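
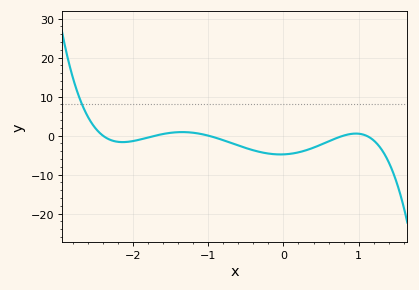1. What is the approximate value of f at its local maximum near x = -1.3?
1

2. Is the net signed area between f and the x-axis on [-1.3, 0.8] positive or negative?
negative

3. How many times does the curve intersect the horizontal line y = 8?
1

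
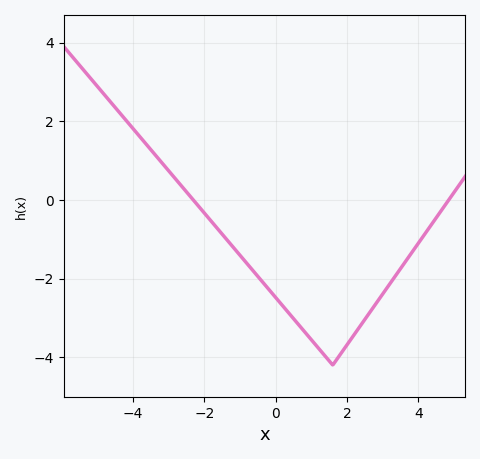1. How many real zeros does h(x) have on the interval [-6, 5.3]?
2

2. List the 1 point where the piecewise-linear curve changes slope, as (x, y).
(1.6, -4.2)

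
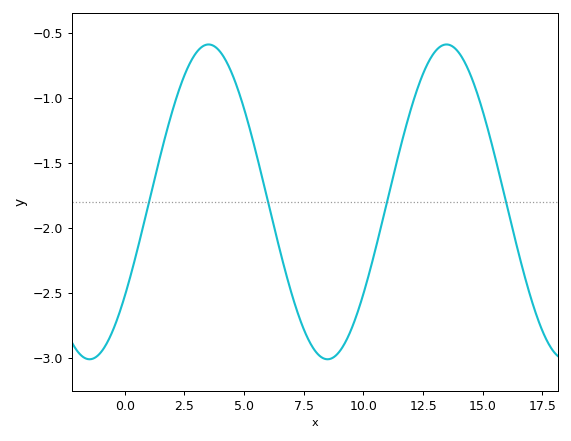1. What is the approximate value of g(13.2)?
-0.609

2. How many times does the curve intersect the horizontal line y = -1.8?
4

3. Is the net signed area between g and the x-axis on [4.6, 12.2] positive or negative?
negative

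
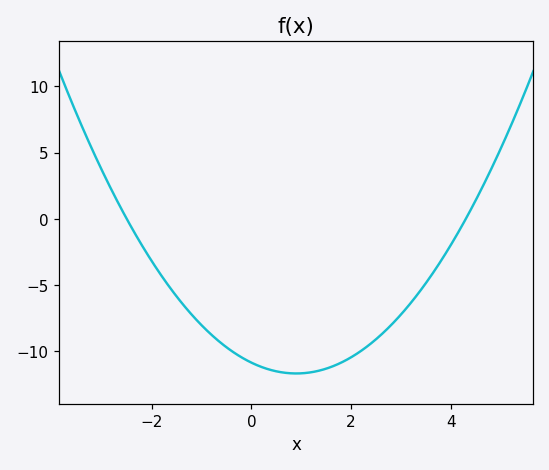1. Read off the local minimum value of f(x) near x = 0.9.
-11.7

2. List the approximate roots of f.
-2.5, 4.3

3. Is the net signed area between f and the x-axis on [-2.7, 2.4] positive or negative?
negative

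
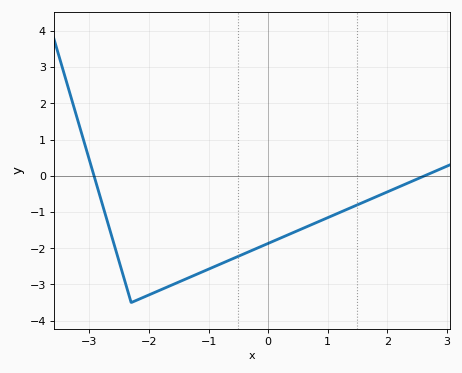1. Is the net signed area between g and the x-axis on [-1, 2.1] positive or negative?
negative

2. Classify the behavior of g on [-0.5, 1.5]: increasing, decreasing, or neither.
increasing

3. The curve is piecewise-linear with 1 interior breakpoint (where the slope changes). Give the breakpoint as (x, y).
(-2.3, -3.5)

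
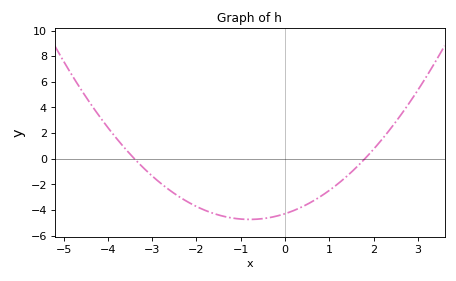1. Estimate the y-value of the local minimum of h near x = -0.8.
-4.73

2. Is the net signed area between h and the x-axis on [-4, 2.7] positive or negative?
negative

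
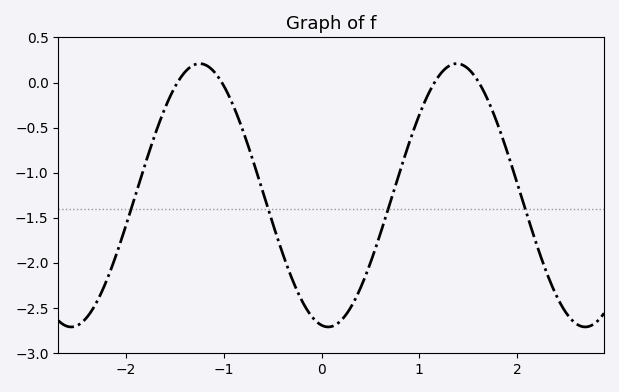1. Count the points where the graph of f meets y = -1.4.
4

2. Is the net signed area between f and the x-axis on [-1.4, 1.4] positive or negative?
negative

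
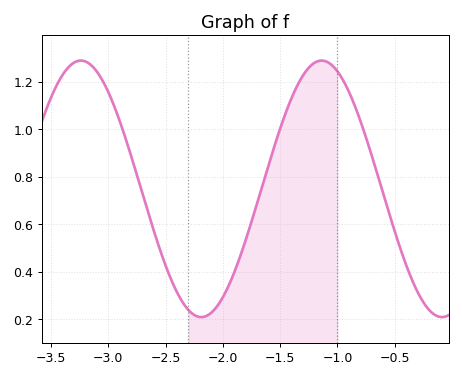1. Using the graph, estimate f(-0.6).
0.72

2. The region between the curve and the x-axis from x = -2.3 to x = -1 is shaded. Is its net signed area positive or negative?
positive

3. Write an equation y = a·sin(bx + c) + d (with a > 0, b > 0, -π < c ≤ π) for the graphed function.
y = 0.54sin(3x - 1.3) + 0.75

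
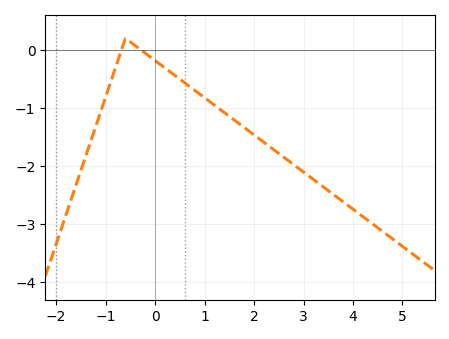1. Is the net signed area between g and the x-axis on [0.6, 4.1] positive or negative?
negative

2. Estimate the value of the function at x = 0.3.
-0.4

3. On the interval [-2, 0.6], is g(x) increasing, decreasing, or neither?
neither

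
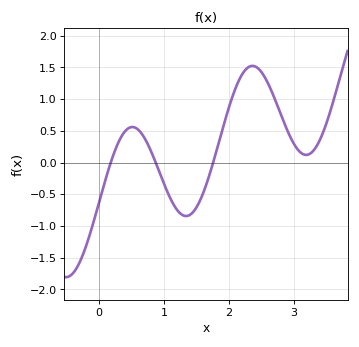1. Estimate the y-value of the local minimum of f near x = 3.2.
0.12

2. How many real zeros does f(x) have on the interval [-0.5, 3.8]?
3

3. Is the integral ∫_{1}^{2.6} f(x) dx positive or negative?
positive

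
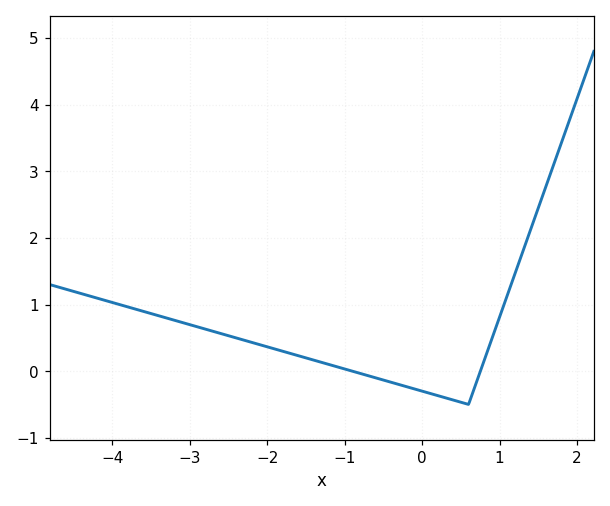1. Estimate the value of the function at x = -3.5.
0.865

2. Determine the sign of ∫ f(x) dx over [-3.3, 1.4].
positive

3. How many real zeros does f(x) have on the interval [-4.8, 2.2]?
2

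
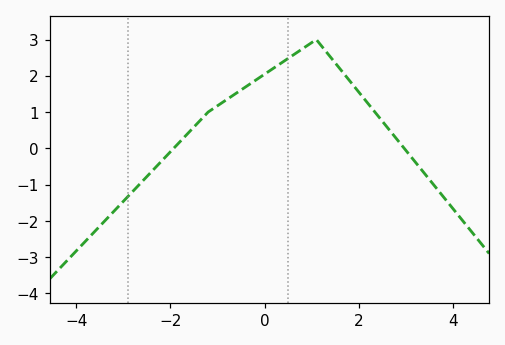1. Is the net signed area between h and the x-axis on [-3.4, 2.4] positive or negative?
positive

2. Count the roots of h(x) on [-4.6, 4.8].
2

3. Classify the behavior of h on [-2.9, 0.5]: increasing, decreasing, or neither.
increasing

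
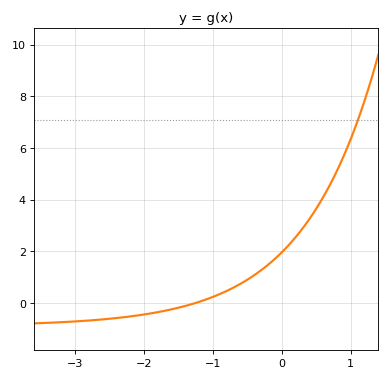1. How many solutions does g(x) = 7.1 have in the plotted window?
1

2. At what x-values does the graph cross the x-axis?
-1.3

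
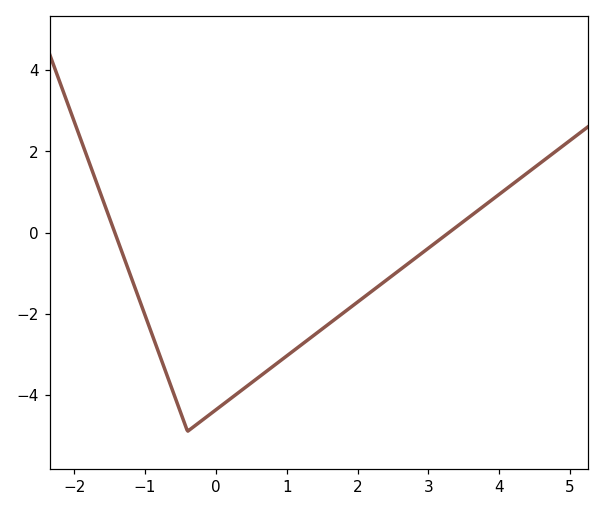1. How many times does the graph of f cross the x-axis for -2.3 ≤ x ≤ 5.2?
2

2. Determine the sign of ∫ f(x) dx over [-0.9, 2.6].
negative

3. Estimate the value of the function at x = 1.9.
-1.85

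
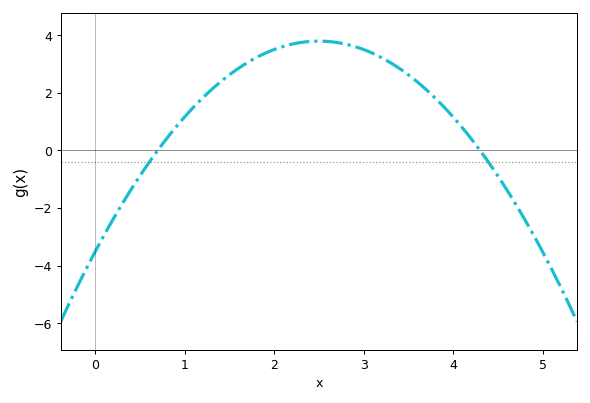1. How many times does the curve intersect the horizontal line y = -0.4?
2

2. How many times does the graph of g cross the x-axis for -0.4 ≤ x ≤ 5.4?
2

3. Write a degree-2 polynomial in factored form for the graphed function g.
y = -1.17(x - 0.7)(x - 4.3)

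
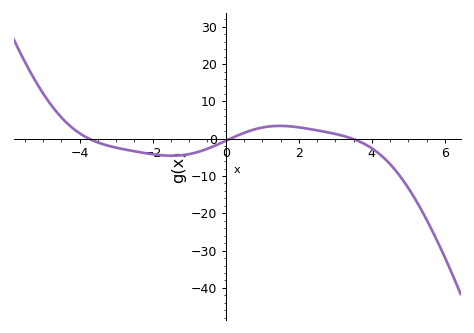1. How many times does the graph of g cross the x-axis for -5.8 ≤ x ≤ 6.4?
3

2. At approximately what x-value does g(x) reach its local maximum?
1.4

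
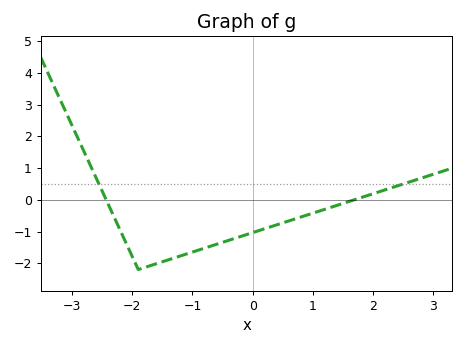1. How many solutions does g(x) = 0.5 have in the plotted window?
2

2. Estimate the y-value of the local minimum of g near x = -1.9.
-2.2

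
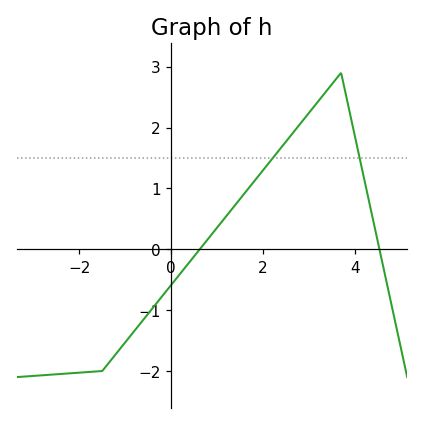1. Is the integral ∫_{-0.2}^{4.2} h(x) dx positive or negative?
positive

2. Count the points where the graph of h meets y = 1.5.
2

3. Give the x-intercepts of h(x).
0.622, 4.53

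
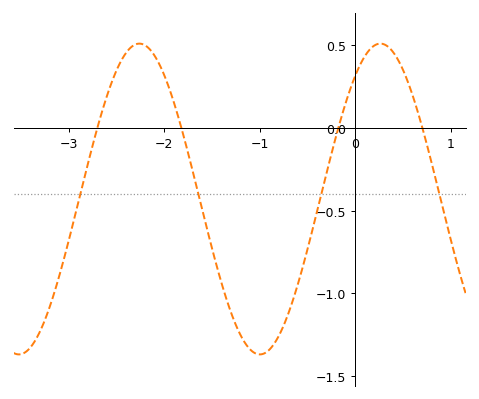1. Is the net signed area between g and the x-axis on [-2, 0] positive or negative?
negative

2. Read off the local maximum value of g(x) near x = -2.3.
0.51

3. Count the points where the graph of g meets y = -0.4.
4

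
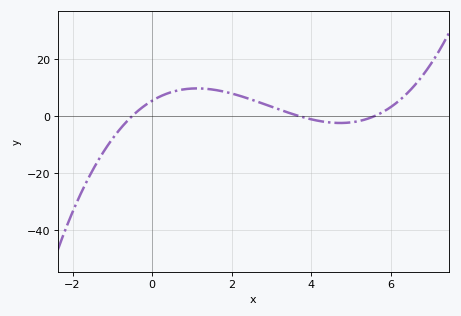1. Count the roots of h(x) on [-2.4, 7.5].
3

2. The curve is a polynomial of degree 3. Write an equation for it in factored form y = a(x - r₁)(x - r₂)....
y = 0.52(x + 0.5)(x - 3.7)(x - 5.6)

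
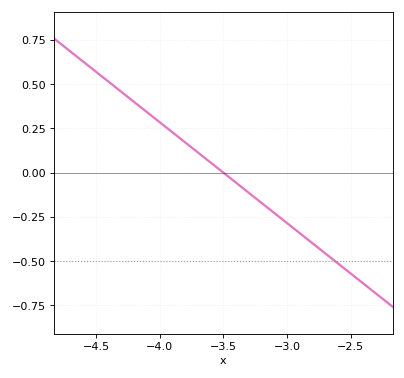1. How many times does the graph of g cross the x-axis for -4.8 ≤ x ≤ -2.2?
1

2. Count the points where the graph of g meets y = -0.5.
1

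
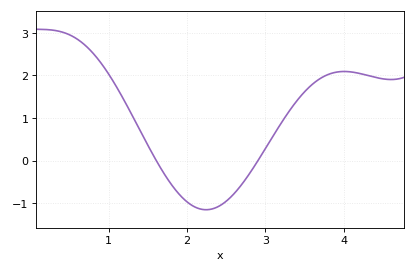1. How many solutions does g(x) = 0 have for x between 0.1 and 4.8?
2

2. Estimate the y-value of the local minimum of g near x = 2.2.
-1.16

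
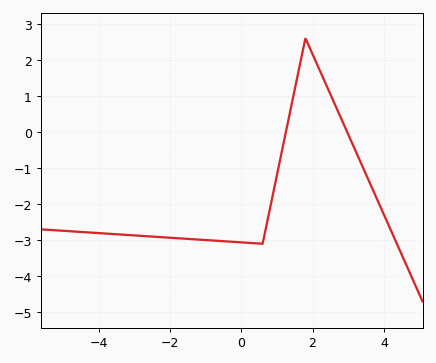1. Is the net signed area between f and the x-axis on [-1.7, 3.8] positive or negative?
negative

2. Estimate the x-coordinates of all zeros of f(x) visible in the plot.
1.2, 3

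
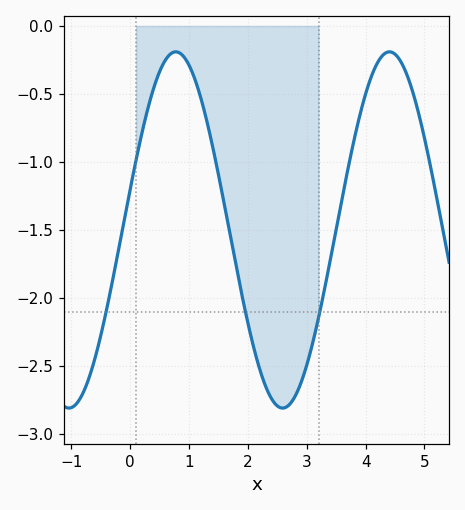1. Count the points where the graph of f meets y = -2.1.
3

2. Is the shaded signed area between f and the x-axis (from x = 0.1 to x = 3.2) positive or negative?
negative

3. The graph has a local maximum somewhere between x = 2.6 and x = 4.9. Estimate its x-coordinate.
4.4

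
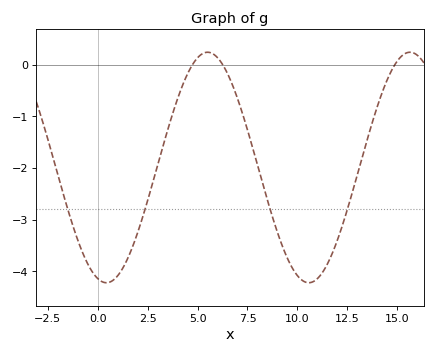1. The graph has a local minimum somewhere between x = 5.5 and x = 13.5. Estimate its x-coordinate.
10.5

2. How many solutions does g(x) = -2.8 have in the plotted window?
4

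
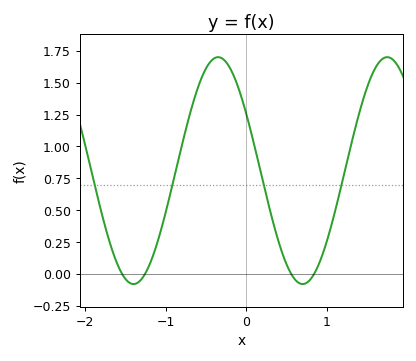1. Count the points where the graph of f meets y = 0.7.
4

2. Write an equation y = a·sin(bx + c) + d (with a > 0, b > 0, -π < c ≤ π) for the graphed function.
y = 0.89sin(2.99x + 2.61) + 0.81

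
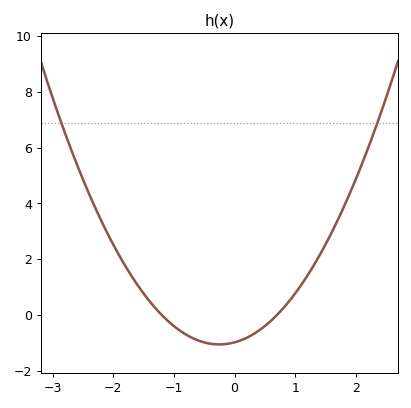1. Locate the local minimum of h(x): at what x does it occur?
-0.25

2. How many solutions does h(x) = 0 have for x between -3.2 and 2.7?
2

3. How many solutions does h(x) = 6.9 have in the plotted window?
2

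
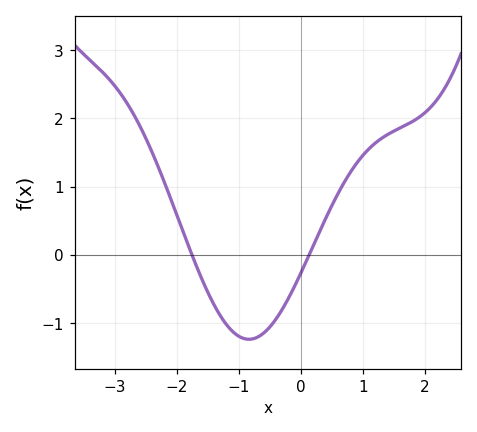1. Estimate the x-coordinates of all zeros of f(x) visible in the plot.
-1.76, 0.136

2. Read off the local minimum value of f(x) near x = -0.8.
-1.24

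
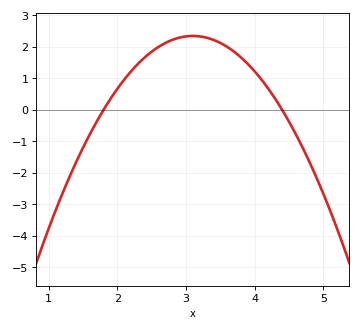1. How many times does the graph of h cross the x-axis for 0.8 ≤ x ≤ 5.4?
2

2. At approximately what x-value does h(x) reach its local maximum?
3.1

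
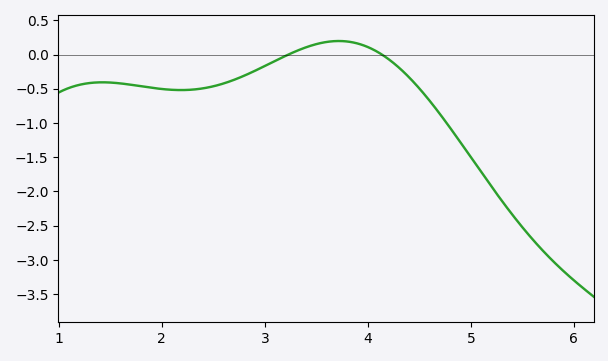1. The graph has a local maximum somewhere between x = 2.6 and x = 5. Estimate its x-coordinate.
3.7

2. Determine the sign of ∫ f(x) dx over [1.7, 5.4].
negative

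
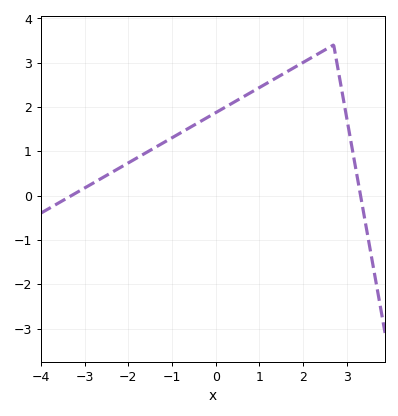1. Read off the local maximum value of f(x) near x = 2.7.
3.4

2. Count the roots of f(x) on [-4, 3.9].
2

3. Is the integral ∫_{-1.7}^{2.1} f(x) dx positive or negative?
positive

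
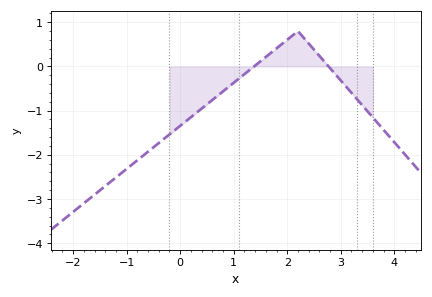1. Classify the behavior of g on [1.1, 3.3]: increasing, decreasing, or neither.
neither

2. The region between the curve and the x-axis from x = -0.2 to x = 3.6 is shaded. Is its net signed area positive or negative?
negative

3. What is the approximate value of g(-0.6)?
-1.93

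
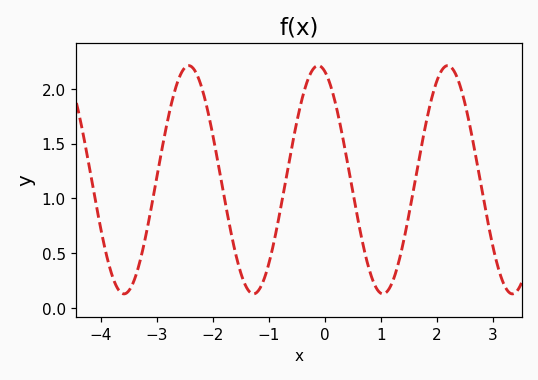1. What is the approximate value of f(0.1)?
2.05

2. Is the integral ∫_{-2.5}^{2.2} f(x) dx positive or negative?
positive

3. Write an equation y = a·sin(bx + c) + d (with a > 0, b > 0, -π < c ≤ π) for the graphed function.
y = 1.04sin(2.7x + 1.9) + 1.17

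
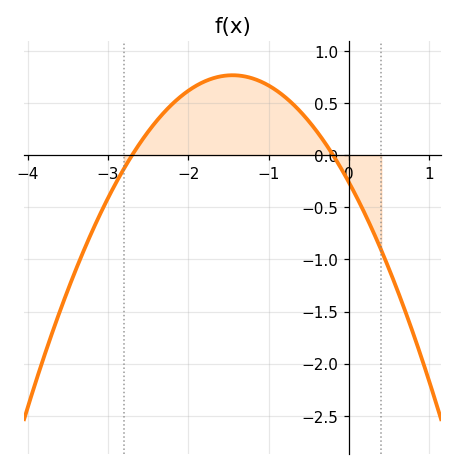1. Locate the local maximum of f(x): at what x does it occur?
-1.5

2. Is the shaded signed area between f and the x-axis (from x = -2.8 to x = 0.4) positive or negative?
positive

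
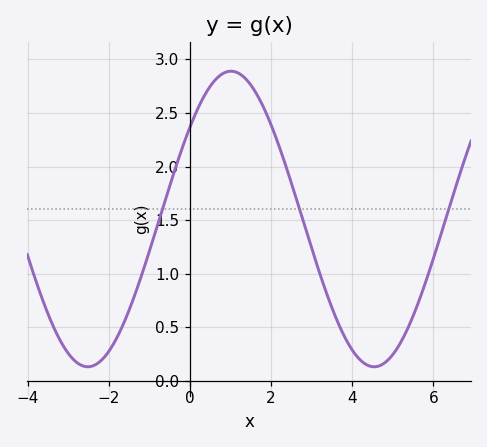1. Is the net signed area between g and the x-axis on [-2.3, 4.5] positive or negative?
positive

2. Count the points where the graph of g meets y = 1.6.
3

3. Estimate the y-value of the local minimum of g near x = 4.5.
0.13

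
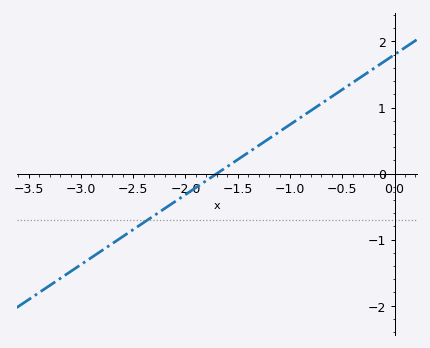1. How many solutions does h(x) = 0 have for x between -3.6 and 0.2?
1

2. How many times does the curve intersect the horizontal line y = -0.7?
1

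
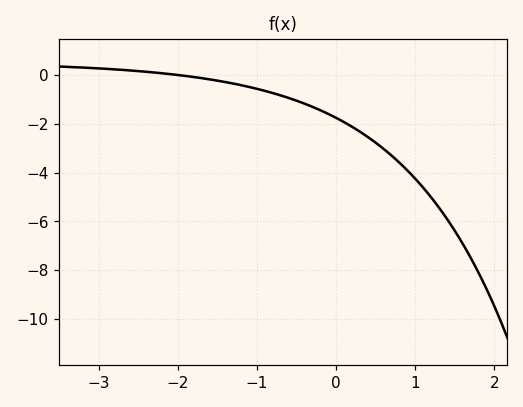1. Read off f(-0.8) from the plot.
-0.8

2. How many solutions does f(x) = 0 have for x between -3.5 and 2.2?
1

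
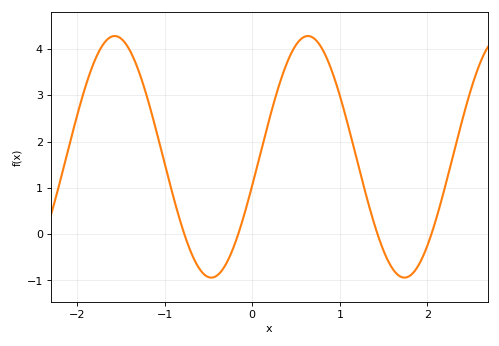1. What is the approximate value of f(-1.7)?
4.1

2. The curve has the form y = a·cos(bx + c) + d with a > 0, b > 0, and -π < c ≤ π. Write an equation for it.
y = 2.61cos(2.9x - 1.8) + 1.67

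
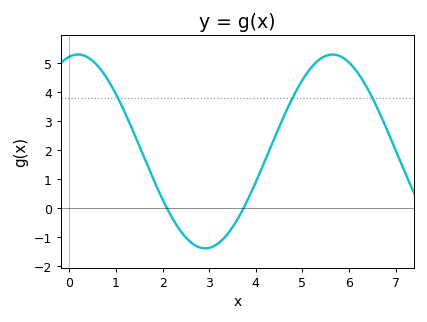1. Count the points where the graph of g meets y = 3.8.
3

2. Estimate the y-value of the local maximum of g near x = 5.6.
5.3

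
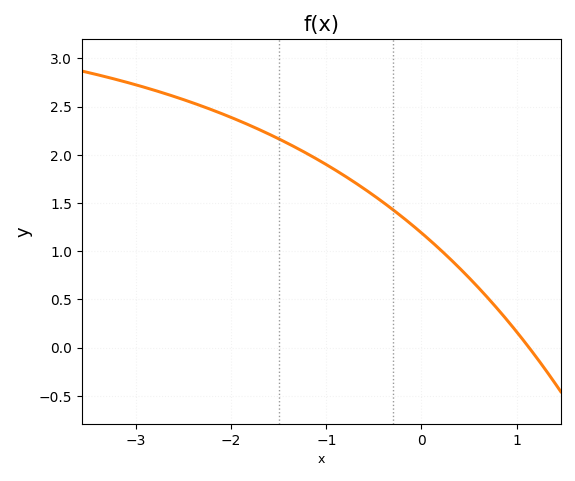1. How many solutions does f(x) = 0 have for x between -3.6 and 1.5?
1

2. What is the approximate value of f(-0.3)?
1.43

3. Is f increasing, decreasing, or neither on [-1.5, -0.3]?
decreasing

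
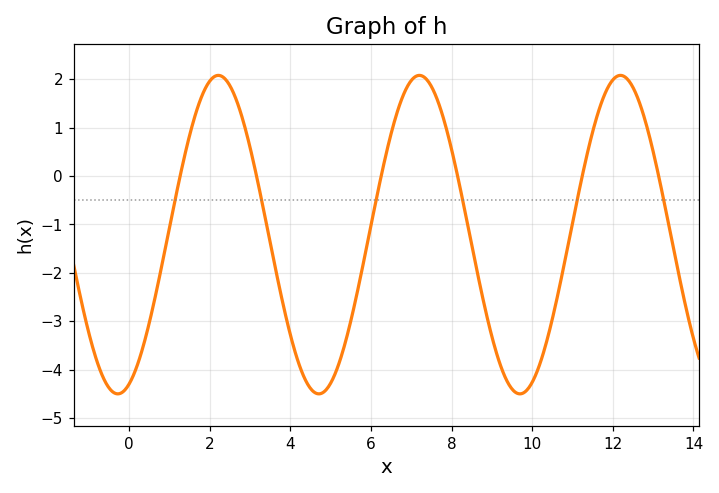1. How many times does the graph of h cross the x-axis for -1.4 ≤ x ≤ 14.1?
6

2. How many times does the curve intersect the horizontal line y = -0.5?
6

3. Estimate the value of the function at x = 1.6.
1.14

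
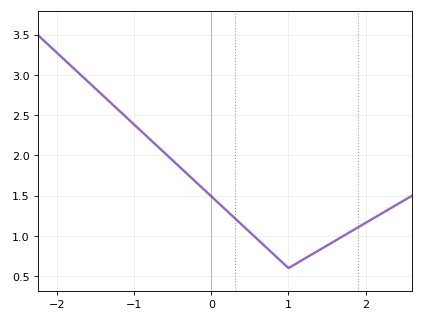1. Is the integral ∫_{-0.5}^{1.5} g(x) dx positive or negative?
positive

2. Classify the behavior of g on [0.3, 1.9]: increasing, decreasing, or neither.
neither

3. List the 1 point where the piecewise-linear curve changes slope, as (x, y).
(1, 0.6)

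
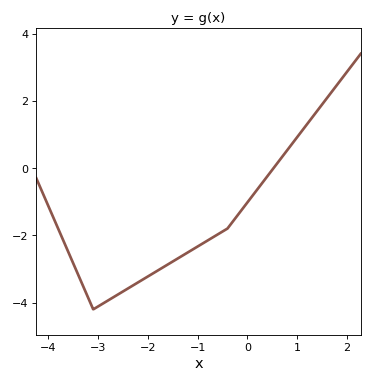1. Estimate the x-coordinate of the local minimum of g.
-3.1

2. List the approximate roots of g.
0.5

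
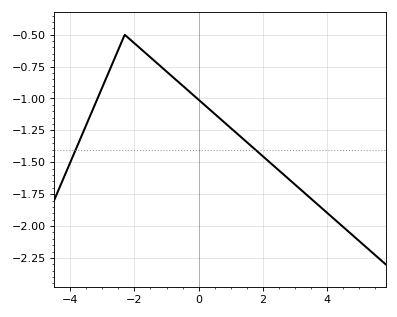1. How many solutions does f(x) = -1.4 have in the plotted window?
2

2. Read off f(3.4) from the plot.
-1.75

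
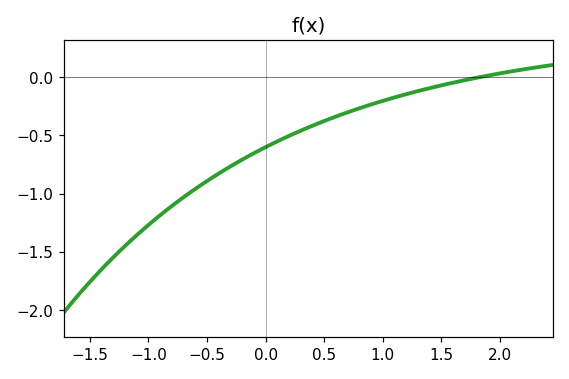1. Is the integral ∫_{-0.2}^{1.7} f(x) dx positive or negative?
negative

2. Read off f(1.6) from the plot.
-0.05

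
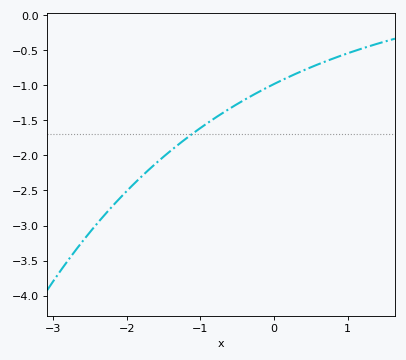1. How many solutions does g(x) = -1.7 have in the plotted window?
1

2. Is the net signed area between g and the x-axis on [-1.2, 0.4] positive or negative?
negative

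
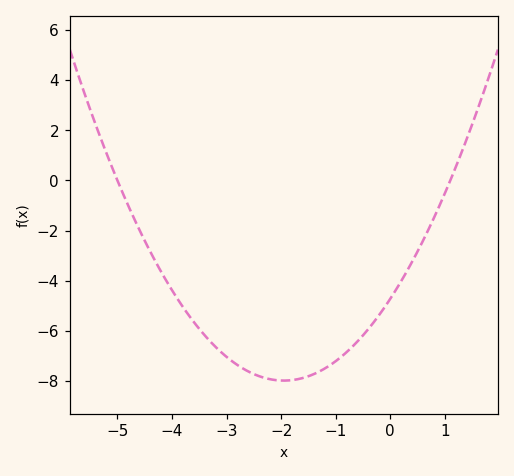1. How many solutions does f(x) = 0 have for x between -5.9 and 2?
2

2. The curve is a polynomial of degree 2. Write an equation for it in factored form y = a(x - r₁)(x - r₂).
y = 0.86(x + 5)(x - 1.1)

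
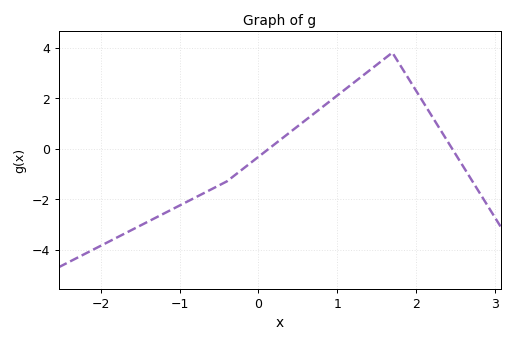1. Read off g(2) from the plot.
2.29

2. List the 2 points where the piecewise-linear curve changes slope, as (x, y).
(-0.4, -1.3); (1.7, 3.8)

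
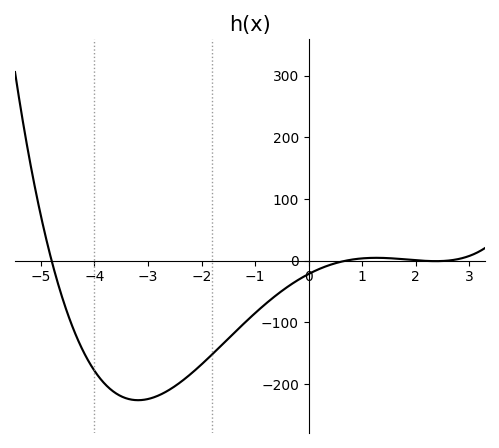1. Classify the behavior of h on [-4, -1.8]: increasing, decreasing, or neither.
neither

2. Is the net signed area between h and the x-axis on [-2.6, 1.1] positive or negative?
negative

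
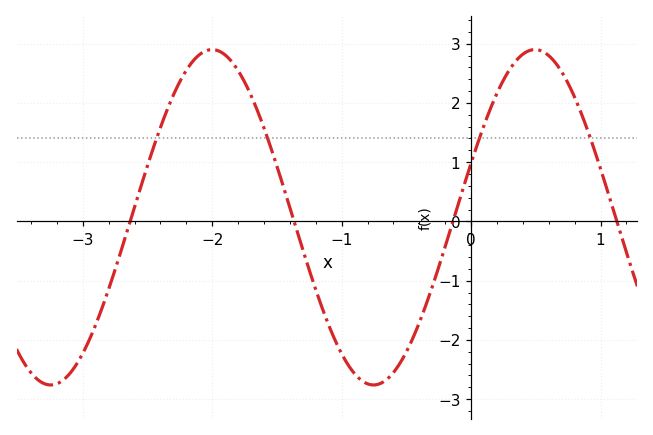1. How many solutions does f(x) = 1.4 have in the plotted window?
4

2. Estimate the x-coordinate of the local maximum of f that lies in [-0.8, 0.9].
0.5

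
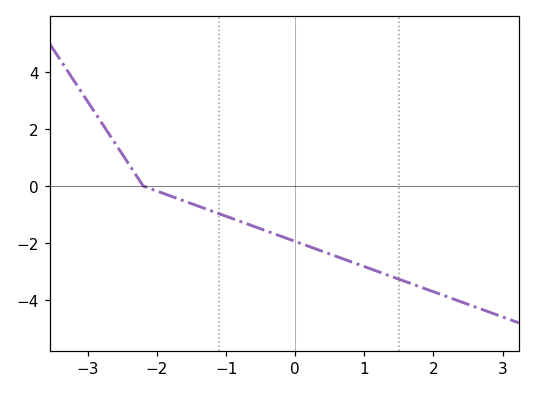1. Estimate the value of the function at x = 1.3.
-3.09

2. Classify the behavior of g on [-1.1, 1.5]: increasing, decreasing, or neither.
decreasing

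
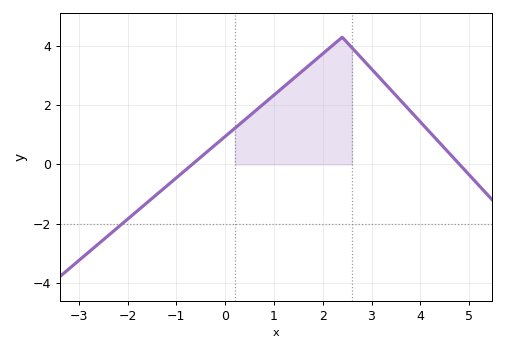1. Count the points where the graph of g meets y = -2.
1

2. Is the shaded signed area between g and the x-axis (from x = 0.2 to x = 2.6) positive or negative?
positive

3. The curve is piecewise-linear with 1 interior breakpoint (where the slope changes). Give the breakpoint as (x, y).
(2.4, 4.3)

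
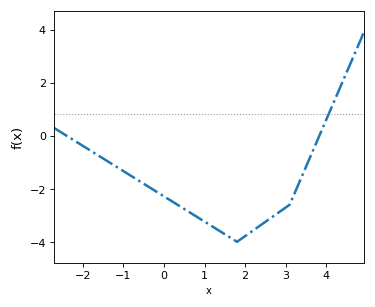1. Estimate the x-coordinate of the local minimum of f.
1.8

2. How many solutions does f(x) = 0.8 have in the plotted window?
1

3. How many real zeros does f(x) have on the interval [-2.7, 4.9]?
2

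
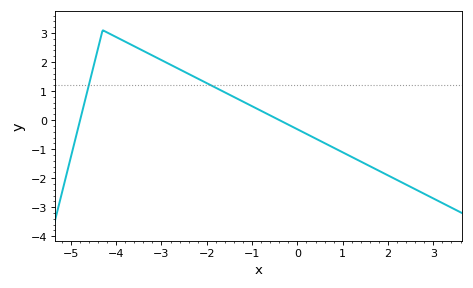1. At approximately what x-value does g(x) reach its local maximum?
-4.3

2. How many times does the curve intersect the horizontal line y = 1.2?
2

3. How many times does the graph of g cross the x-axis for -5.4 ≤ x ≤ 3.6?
2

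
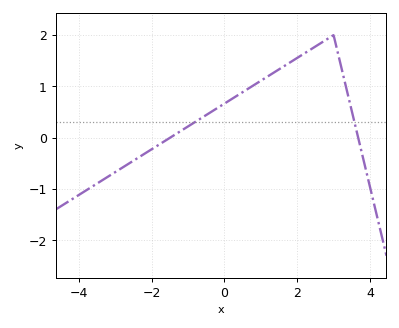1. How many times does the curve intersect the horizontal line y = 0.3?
2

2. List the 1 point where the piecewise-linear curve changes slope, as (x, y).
(3, 2)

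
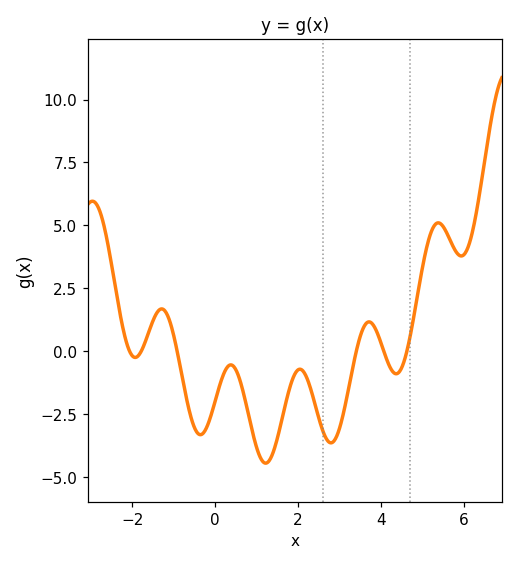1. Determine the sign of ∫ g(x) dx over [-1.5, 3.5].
negative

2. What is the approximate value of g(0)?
-2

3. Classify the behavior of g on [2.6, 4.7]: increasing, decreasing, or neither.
neither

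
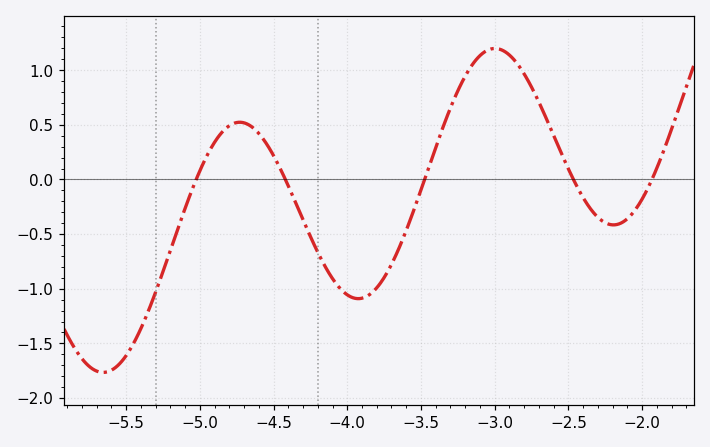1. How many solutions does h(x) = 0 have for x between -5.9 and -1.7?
5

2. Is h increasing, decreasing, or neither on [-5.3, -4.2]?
neither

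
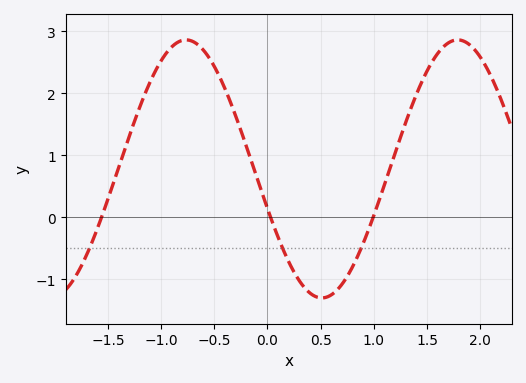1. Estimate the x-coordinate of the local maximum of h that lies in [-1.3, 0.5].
-0.766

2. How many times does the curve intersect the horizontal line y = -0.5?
3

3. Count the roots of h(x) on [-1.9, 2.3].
3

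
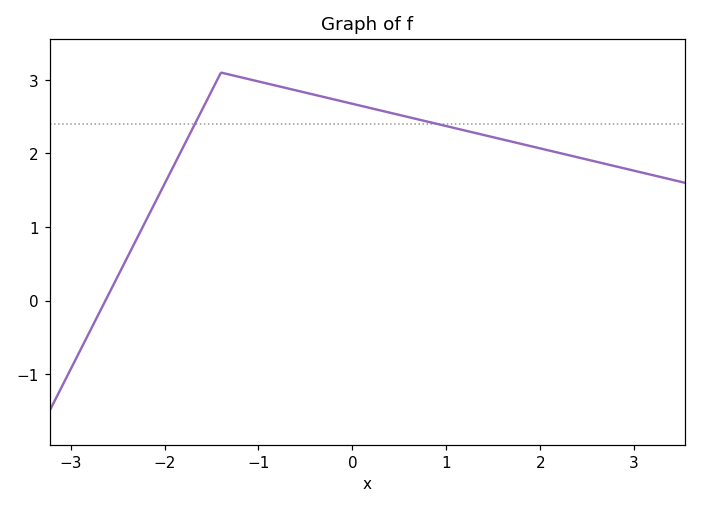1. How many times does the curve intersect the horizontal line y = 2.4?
2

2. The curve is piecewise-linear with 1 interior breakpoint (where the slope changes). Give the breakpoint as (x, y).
(-1.4, 3.1)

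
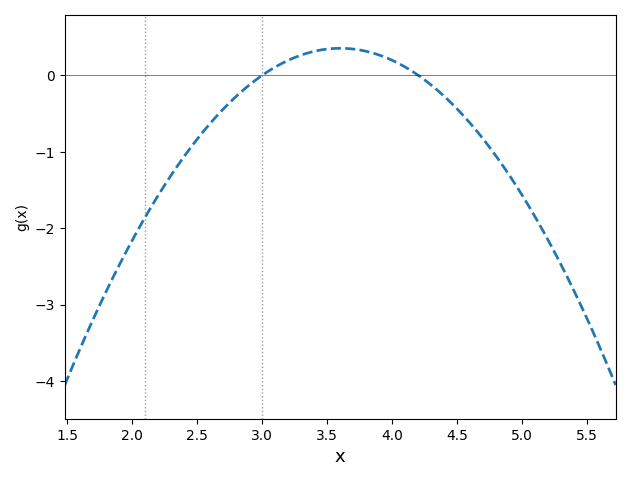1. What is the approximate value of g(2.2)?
-1.57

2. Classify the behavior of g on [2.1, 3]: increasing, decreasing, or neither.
increasing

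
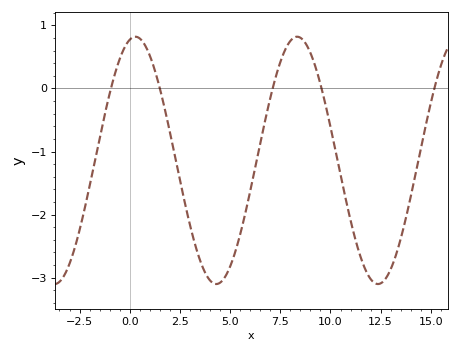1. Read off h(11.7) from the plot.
-2.8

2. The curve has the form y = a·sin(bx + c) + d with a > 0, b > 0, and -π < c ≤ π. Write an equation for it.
y = 1.96sin(0.78x + 1.3) - 1.14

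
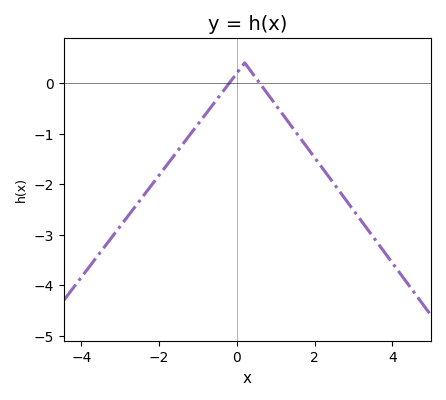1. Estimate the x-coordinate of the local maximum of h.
0.2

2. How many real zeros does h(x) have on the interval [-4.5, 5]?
2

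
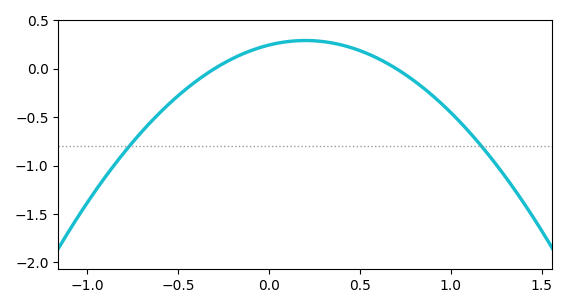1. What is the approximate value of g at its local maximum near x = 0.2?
0.29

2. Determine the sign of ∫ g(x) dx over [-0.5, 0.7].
positive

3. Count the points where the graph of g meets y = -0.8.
2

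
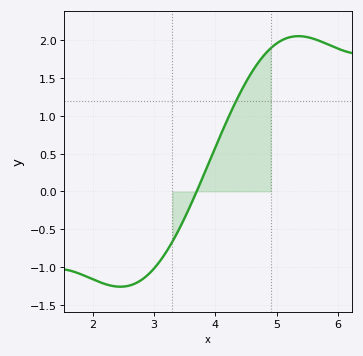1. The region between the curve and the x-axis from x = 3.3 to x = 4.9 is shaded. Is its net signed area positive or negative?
positive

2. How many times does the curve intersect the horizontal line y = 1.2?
1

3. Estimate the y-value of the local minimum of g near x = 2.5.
-1.25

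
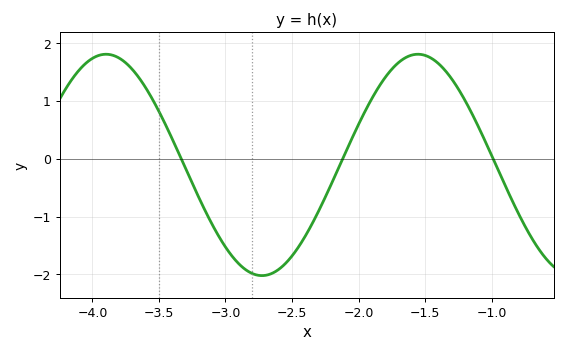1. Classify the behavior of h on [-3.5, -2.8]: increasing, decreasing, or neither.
decreasing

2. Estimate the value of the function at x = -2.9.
-1.82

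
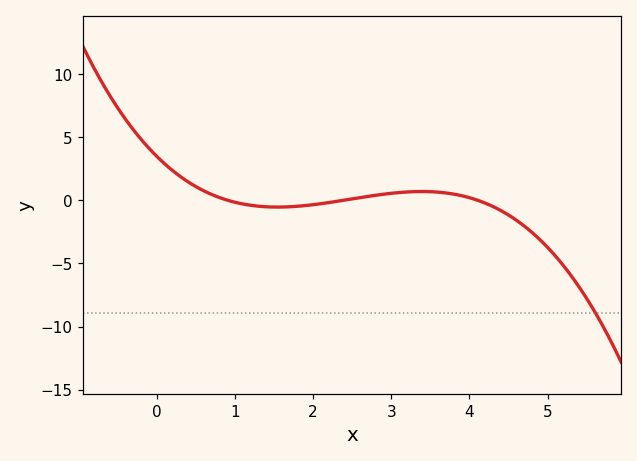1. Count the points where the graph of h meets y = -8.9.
1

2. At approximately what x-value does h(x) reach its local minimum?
1.54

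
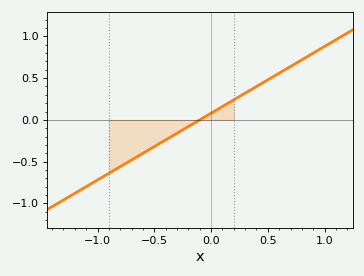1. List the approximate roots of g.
-0.1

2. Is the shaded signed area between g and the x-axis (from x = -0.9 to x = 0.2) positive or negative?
negative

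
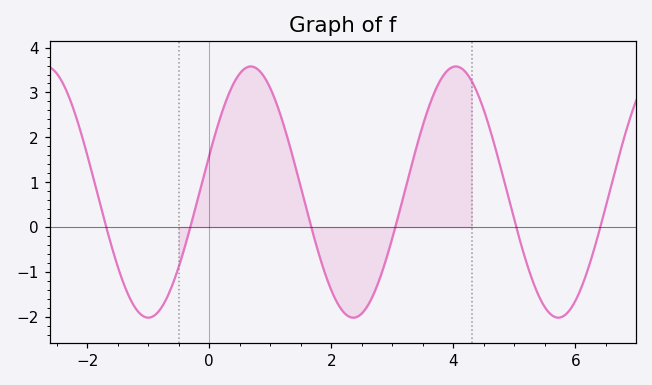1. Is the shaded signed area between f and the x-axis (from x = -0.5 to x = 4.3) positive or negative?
positive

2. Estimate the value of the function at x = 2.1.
-1.7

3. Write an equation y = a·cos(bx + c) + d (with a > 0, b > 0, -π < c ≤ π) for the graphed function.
y = 2.8cos(1.9x - 1.3) + 0.78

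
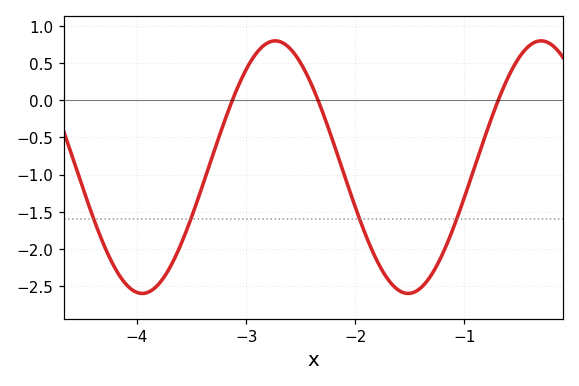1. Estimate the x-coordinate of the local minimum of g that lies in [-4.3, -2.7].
-3.95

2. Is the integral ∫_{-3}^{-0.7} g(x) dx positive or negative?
negative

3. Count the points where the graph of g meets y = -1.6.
4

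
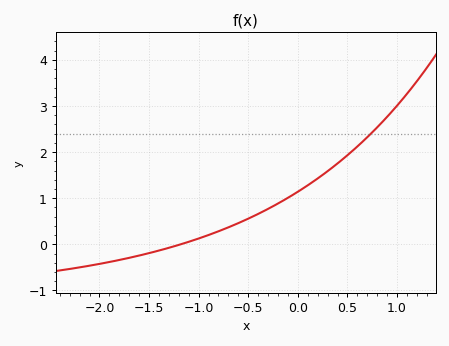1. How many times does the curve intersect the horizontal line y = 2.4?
1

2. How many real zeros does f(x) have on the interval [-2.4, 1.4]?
1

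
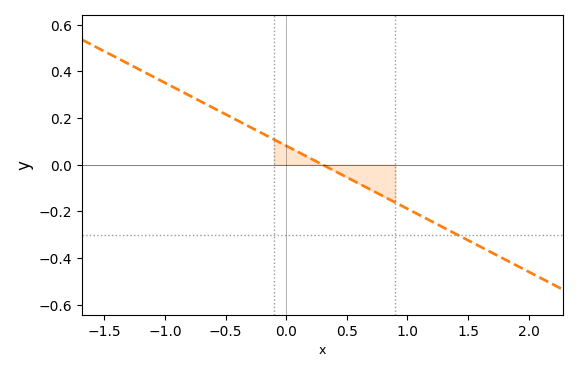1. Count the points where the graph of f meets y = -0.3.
1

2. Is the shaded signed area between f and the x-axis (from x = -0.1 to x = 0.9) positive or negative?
negative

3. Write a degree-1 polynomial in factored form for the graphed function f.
y = -0.27(x - 0.3)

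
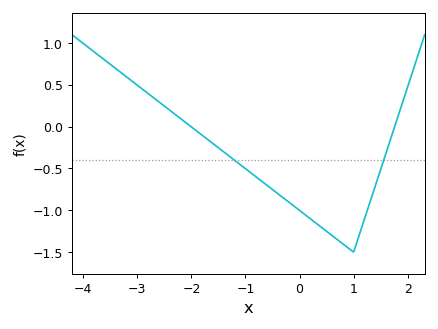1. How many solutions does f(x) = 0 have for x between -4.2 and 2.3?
2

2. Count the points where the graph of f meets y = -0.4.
2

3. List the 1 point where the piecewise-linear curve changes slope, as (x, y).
(1, -1.5)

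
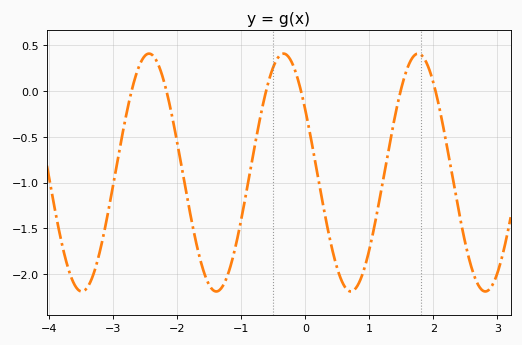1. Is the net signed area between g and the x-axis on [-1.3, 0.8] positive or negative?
negative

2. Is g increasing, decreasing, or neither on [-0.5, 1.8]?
neither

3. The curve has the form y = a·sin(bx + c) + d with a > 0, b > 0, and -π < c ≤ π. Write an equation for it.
y = 1.3sin(3x + 2.6) - 0.89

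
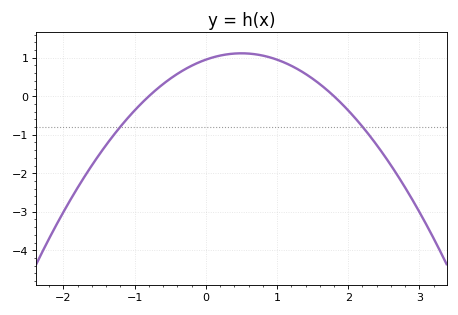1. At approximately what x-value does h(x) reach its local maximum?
0.5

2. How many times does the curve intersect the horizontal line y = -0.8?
2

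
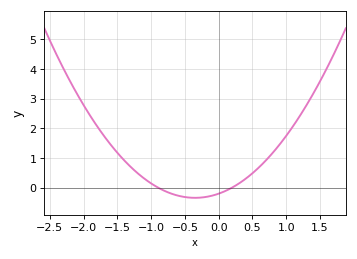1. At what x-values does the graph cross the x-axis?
-0.9, 0.2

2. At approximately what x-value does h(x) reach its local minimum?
-0.35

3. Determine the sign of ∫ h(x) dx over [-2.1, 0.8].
positive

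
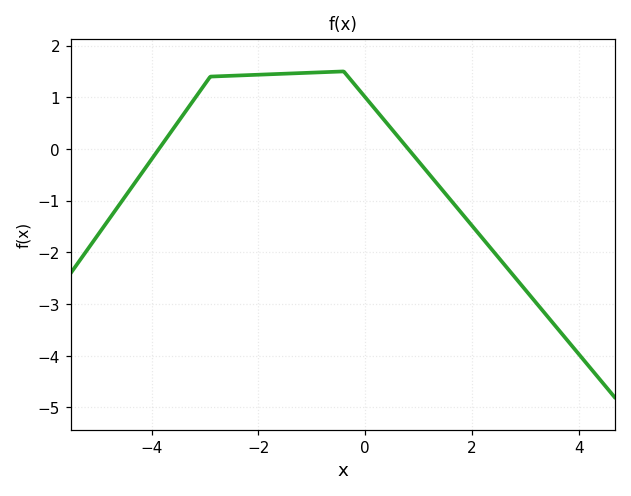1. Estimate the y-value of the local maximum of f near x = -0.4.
1.5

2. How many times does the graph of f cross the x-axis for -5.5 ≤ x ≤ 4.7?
2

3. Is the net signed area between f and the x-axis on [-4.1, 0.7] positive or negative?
positive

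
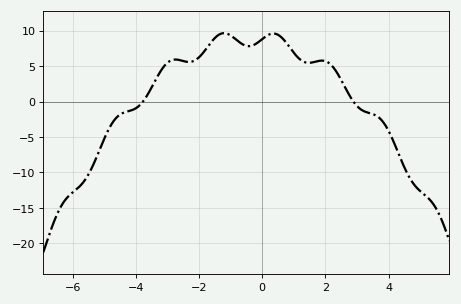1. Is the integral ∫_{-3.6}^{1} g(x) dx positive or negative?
positive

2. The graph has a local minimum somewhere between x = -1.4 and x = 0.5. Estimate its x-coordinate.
-0.4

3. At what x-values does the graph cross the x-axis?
-3.8, 2.8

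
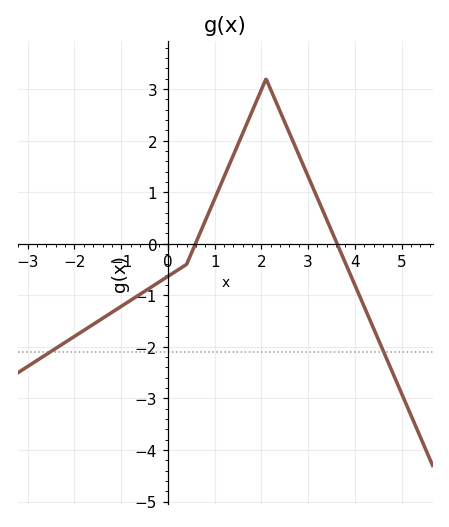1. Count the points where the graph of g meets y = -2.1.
2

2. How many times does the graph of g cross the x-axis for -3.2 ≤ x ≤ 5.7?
2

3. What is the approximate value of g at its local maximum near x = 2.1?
3.2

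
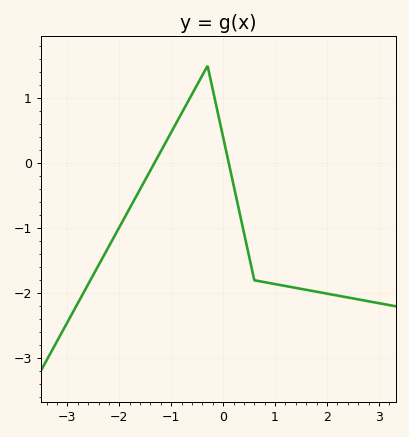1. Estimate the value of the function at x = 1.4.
-1.9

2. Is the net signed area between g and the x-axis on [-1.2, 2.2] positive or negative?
negative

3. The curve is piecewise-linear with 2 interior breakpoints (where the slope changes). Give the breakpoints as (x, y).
(-0.3, 1.5); (0.6, -1.8)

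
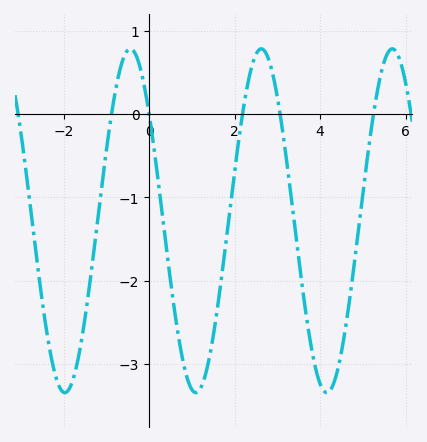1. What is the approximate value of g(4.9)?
-1.4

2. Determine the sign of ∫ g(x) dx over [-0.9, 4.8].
negative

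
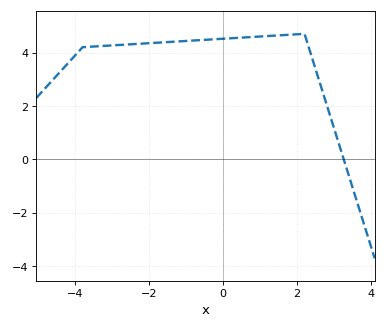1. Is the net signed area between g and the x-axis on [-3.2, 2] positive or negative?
positive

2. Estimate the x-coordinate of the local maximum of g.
2.2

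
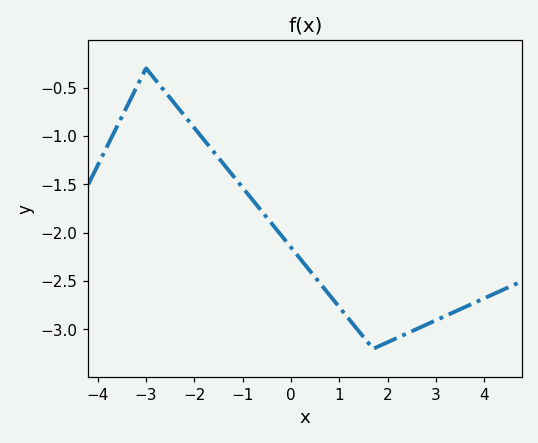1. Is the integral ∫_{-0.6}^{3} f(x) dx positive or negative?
negative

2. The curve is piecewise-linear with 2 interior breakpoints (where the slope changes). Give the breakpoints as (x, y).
(-3, -0.3); (1.7, -3.2)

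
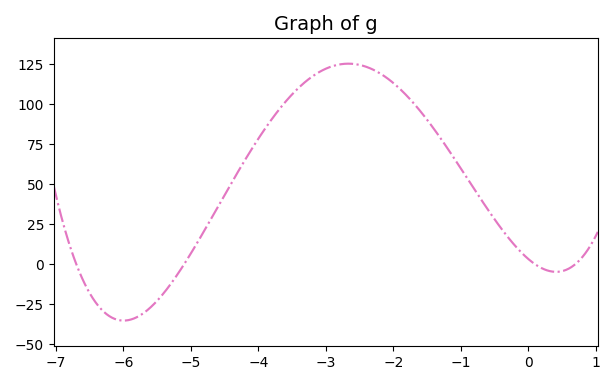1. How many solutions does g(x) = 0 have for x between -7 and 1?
4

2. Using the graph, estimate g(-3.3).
114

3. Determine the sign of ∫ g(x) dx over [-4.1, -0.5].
positive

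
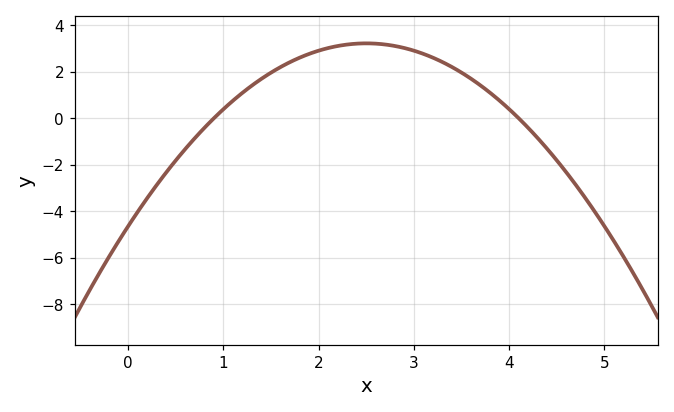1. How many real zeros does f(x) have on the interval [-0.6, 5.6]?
2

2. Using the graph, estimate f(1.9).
2.77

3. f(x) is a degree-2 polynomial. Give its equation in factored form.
y = -1.26(x - 0.9)(x - 4.1)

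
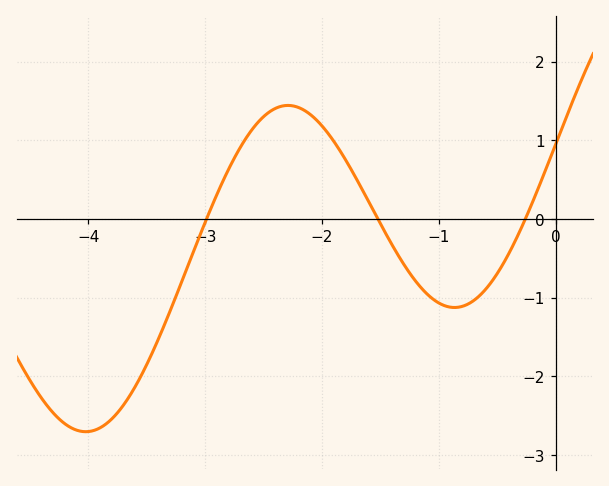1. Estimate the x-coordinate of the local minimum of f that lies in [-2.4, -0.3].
-0.9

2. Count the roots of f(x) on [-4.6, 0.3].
3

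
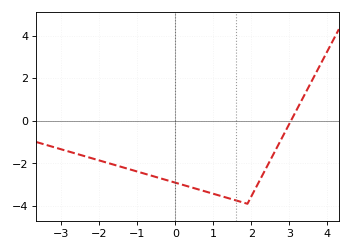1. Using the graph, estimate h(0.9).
-3.4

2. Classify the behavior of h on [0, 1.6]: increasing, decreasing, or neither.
decreasing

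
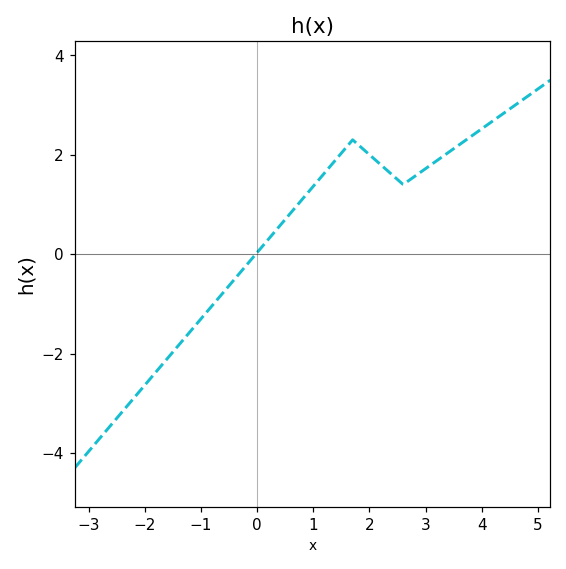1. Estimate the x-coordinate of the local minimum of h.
2.6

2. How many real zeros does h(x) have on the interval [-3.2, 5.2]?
1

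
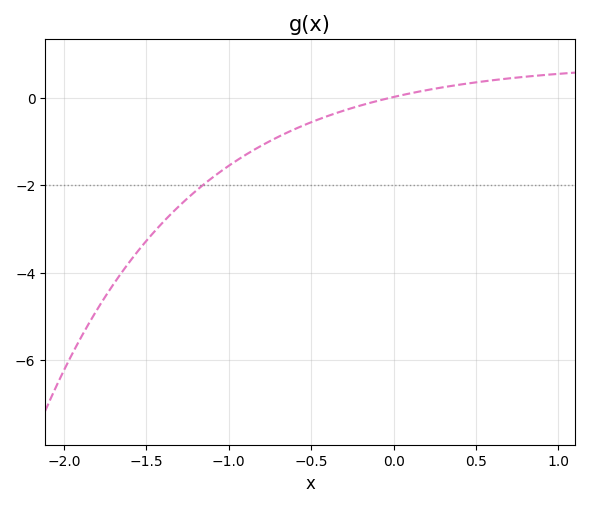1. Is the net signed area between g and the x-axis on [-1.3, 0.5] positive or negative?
negative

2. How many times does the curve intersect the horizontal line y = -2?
1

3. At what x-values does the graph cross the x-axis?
-0.034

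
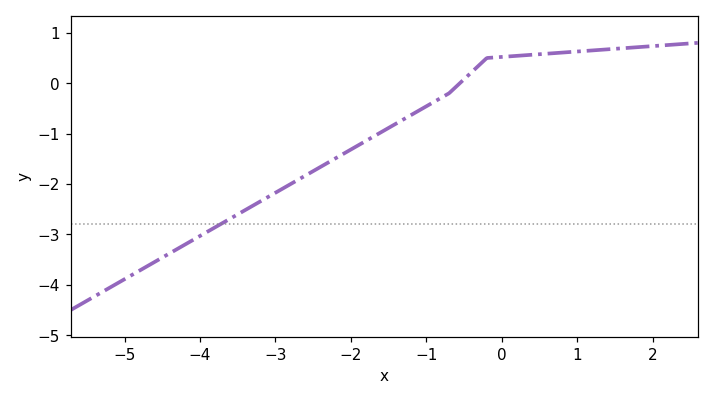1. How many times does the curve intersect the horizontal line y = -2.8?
1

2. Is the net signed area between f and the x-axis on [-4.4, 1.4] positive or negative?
negative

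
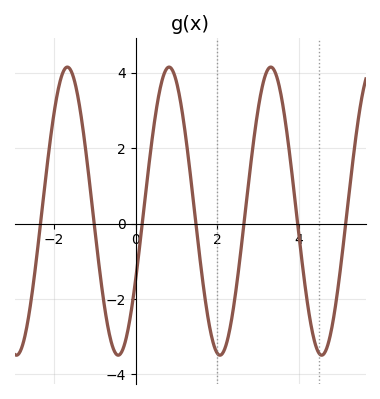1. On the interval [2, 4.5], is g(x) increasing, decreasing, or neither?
neither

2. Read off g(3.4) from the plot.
4.05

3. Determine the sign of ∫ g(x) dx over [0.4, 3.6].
positive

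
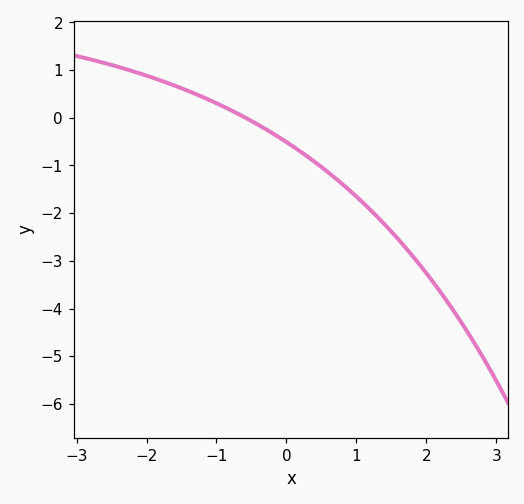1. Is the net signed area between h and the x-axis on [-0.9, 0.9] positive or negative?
negative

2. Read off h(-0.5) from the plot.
-0.1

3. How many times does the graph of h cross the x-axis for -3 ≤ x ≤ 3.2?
1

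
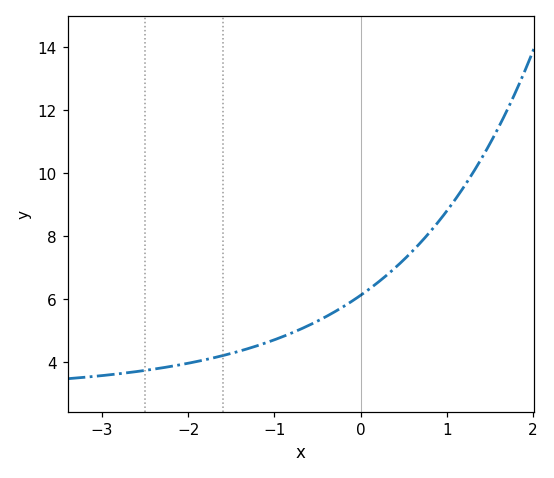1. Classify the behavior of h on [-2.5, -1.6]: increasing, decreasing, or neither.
increasing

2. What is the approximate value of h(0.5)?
7.25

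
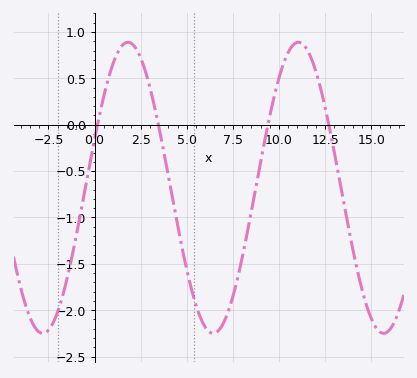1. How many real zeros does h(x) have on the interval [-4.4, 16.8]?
4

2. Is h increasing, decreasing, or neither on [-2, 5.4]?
neither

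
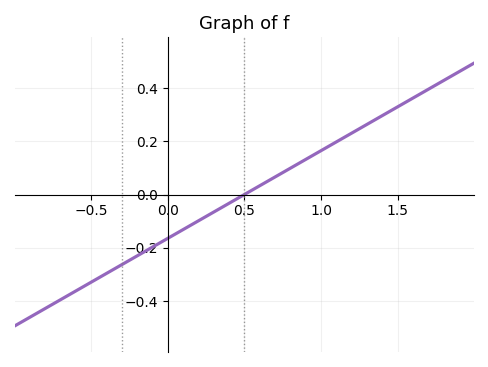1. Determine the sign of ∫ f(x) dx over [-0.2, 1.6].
positive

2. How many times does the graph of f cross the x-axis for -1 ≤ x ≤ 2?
1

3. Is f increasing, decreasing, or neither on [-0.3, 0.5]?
increasing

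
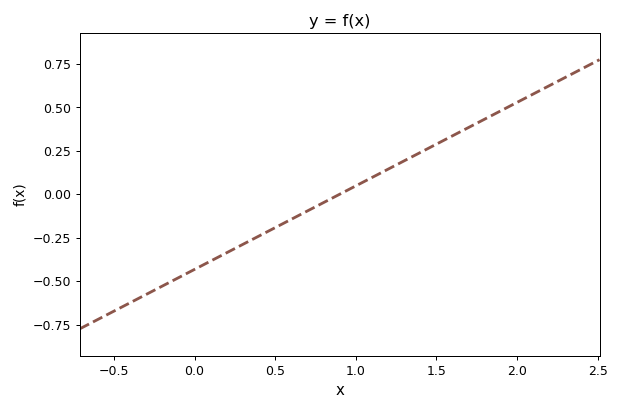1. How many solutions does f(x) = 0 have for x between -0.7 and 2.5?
1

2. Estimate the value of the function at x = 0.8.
-0.04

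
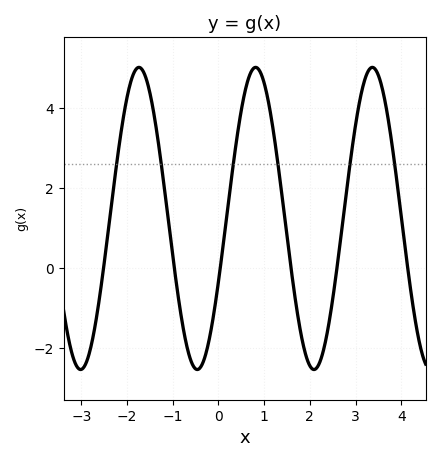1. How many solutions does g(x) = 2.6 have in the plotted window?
6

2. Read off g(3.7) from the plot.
3.8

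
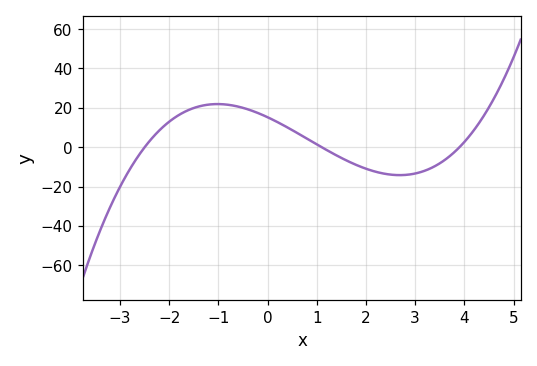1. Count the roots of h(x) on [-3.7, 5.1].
3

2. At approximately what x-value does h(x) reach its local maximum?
-1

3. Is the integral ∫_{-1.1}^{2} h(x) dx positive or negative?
positive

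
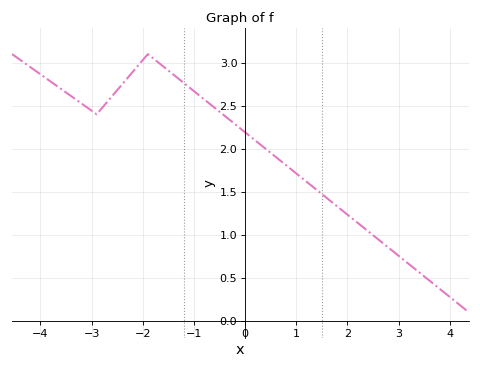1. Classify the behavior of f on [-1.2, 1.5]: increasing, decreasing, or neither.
decreasing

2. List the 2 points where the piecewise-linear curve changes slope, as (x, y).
(-2.9, 2.4); (-1.9, 3.1)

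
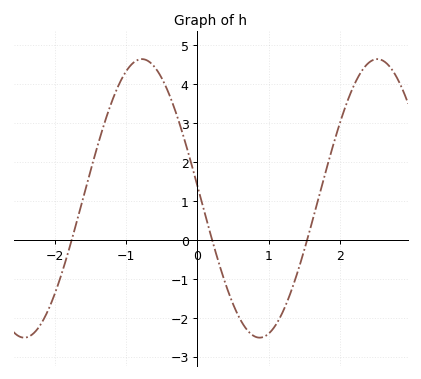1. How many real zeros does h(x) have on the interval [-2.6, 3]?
3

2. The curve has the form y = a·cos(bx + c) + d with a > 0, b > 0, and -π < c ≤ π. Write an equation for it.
y = 3.58cos(1.9x + 1.5) + 1.07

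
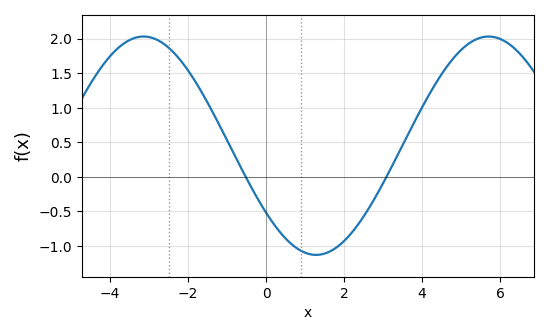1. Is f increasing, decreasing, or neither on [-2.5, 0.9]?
decreasing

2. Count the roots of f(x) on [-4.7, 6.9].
2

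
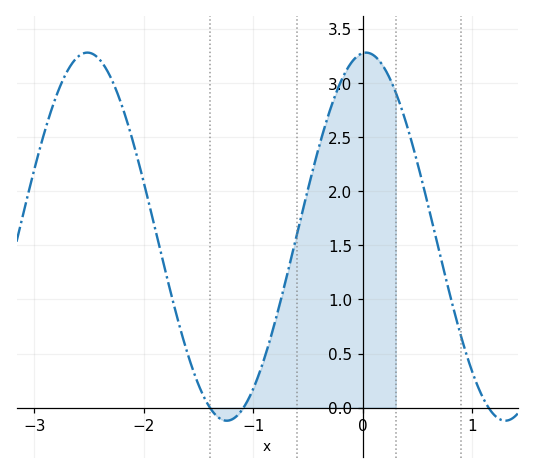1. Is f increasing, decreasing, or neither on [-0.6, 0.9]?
neither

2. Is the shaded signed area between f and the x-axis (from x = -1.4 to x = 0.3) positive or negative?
positive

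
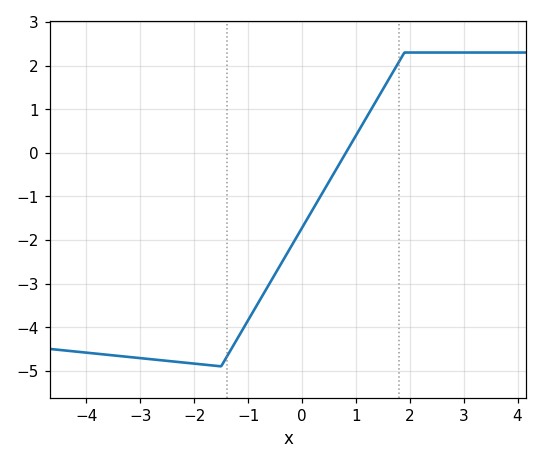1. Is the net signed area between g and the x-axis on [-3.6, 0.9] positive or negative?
negative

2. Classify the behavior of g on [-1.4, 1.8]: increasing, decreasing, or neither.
increasing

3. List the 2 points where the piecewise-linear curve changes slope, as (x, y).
(-1.5, -4.9); (1.9, 2.3)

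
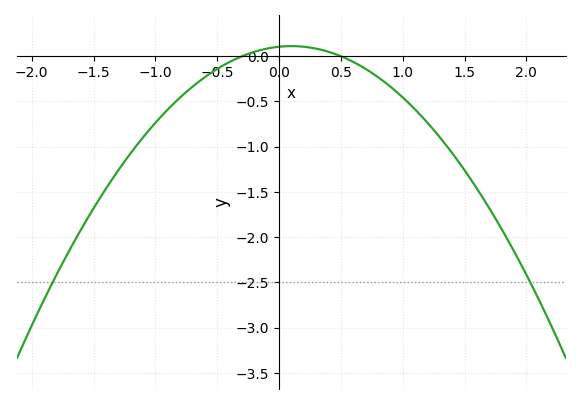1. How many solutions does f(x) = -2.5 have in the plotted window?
2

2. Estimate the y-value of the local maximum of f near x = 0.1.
0.1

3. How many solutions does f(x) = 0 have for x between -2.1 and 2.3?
2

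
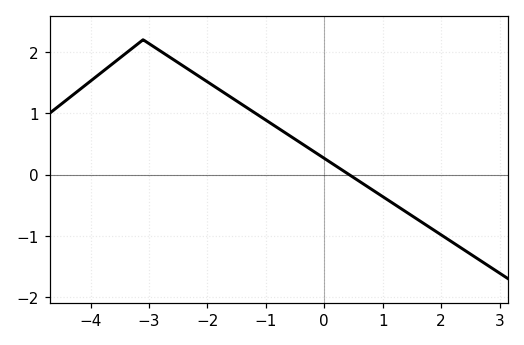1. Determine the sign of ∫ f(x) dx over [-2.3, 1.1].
positive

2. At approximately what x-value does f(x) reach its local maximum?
-3.1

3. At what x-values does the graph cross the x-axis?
0.427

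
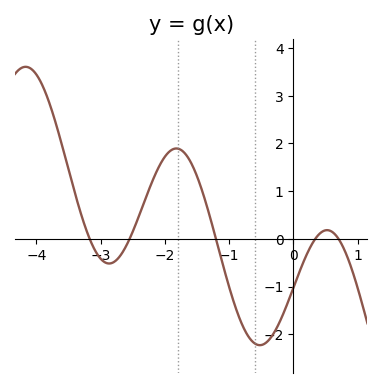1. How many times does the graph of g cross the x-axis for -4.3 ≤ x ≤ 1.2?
5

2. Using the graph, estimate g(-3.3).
0.5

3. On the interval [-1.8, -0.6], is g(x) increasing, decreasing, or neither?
decreasing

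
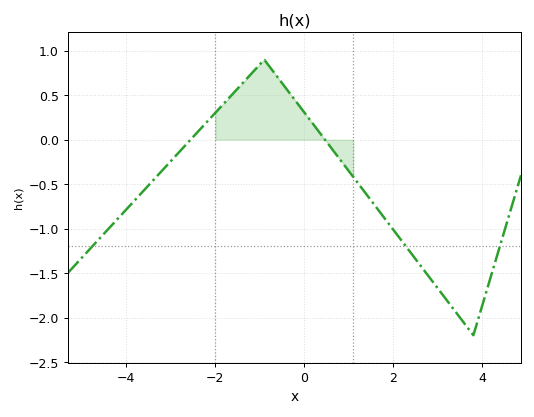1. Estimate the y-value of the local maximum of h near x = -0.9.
0.9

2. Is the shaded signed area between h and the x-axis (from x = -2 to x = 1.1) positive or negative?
positive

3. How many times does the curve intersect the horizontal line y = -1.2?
3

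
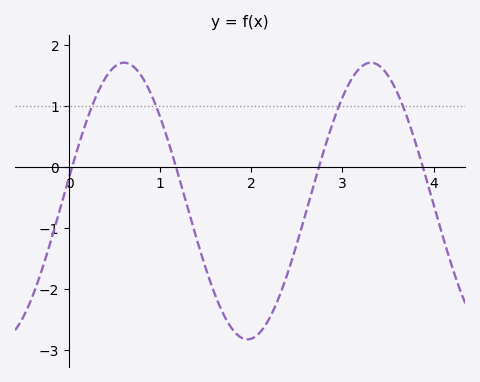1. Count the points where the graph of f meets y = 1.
4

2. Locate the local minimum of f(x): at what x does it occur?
1.96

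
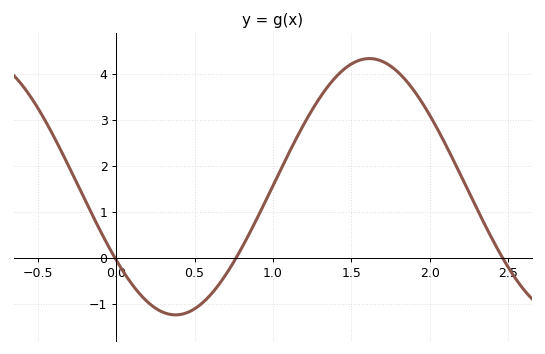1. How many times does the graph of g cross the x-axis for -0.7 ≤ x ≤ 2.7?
3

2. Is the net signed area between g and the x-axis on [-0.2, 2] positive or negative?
positive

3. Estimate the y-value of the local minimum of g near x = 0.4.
-1.23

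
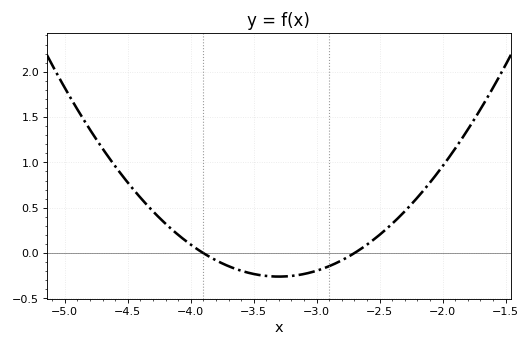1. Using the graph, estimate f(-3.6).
-0.194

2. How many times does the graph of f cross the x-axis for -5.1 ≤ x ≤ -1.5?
2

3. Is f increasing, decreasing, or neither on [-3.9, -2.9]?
neither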